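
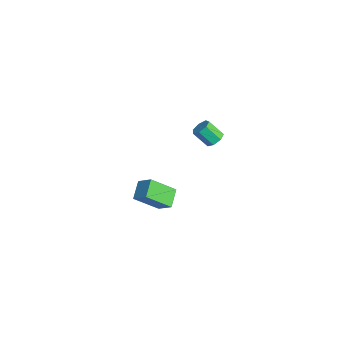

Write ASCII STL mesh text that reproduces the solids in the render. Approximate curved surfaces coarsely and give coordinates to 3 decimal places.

solid 
facet normal -0.727 0.475 0.496
outer loop
vertex -2.778 -0.947 -2.857
vertex -2.06 -0.488 -2.244
vertex -2.67 0.405 -3.995
endloop
endfacet
facet normal -0.685 -0.436 -0.584
outer loop
vertex -1.82 -0.152 -4.576
vertex -2.778 -0.947 -2.857
vertex -2.67 0.405 -3.995
endloop
endfacet
facet normal -0.726 0.476 0.496
outer loop
vertex -2.67 0.405 -3.995
vertex -2.06 -0.488 -2.244
vertex -1.951 0.863 -3.382
endloop
endfacet
facet normal 0.061 0.764 -0.643
outer loop
vertex -1.951 0.863 -3.382
vertex -1.82 -0.152 -4.576
vertex -2.67 0.405 -3.995
endloop
endfacet
facet normal -0.061 -0.763 0.643
outer loop
vertex -2.778 -0.947 -2.857
vertex -1.21 -1.045 -2.825
vertex -2.06 -0.488 -2.244
endloop
endfacet
facet normal -0.685 -0.436 -0.584
outer loop
vertex -1.929 -1.503 -3.438
vertex -2.778 -0.947 -2.857
vertex -1.82 -0.152 -4.576
endloop
endfacet
facet normal -0.061 -0.764 0.642
outer loop
vertex -1.929 -1.503 -3.438
vertex -1.21 -1.045 -2.825
vertex -2.778 -0.947 -2.857
endloop
endfacet
facet normal 0.685 0.436 0.584
outer loop
vertex -2.06 -0.488 -2.244
vertex -1.21 -1.045 -2.825
vertex -1.951 0.863 -3.382
endloop
endfacet
facet normal 0.060 0.764 -0.643
outer loop
vertex -1.102 0.307 -3.963
vertex -1.82 -0.152 -4.576
vertex -1.951 0.863 -3.382
endloop
endfacet
facet normal 0.685 0.436 0.583
outer loop
vertex -1.951 0.863 -3.382
vertex -1.21 -1.045 -2.825
vertex -1.102 0.307 -3.963
endloop
endfacet
facet normal 0.727 -0.476 -0.495
outer loop
vertex -1.102 0.307 -3.963
vertex -1.929 -1.503 -3.438
vertex -1.82 -0.152 -4.576
endloop
endfacet
facet normal 0.726 -0.476 -0.496
outer loop
vertex -1.21 -1.045 -2.825
vertex -1.929 -1.503 -3.438
vertex -1.102 0.307 -3.963
endloop
endfacet
facet normal 0.363 0.562 -0.744
outer loop
vertex 1.474 1.631 2.809
vertex 0.993 1.895 2.774
vertex 1.431 2.02 3.082
endloop
endfacet
facet normal 0.928 -0.140 0.346
outer loop
vertex 1.474 1.631 2.809
vertex 1.431 2.02 3.082
vertex 1.069 1.002 3.642
endloop
endfacet
facet normal 0.927 -0.139 0.347
outer loop
vertex 1.069 1.002 3.642
vertex 1.431 2.02 3.082
vertex 1.025 1.391 3.915
endloop
endfacet
facet normal -0.362 -0.563 0.743
outer loop
vertex 1.069 1.002 3.642
vertex 1.025 1.391 3.915
vertex 0.587 1.265 3.606
endloop
endfacet
facet normal 0.363 0.562 -0.744
outer loop
vertex 1.431 2.02 3.082
vertex 0.993 1.895 2.774
vertex 1.058 2.315 3.123
endloop
endfacet
facet normal 0.508 0.550 0.663
outer loop
vertex 1.431 2.02 3.082
vertex 1.058 2.315 3.123
vertex 1.025 1.391 3.915
endloop
endfacet
facet normal 0.506 0.551 0.664
outer loop
vertex 1.025 1.391 3.915
vertex 1.058 2.315 3.123
vertex 0.652 1.685 3.955
endloop
endfacet
facet normal -0.363 -0.562 0.744
outer loop
vertex 1.025 1.391 3.915
vertex 0.652 1.685 3.955
vertex 0.587 1.265 3.606
endloop
endfacet
facet normal 0.362 0.562 -0.744
outer loop
vertex 1.058 2.315 3.123
vertex 0.993 1.895 2.774
vertex 0.636 2.293 2.901
endloop
endfacet
facet normal -0.296 0.825 0.481
outer loop
vertex 1.058 2.315 3.123
vertex 0.636 2.293 2.901
vertex 0.652 1.685 3.955
endloop
endfacet
facet normal -0.293 0.826 0.481
outer loop
vertex 0.652 1.685 3.955
vertex 0.636 2.293 2.901
vertex 0.23 1.664 3.734
endloop
endfacet
facet normal -0.362 -0.562 0.744
outer loop
vertex 0.652 1.685 3.955
vertex 0.23 1.664 3.734
vertex 0.587 1.265 3.606
endloop
endfacet
facet normal 0.362 0.562 -0.743
outer loop
vertex 0.636 2.293 2.901
vertex 0.993 1.895 2.774
vertex 0.483 1.971 2.583
endloop
endfacet
facet normal -0.875 0.480 -0.064
outer loop
vertex 0.636 2.293 2.901
vertex 0.483 1.971 2.583
vertex 0.23 1.664 3.734
endloop
endfacet
facet normal -0.875 0.480 -0.064
outer loop
vertex 0.23 1.664 3.734
vertex 0.483 1.971 2.583
vertex 0.077 1.342 3.416
endloop
endfacet
facet normal -0.362 -0.562 0.744
outer loop
vertex 0.23 1.664 3.734
vertex 0.077 1.342 3.416
vertex 0.587 1.265 3.606
endloop
endfacet
facet normal 0.362 0.562 -0.744
outer loop
vertex 0.483 1.971 2.583
vertex 0.993 1.895 2.774
vertex 0.714 1.592 2.409
endloop
endfacet
facet normal -0.796 -0.228 -0.560
outer loop
vertex 0.483 1.971 2.583
vertex 0.714 1.592 2.409
vertex 0.077 1.342 3.416
endloop
endfacet
facet normal -0.796 -0.228 -0.560
outer loop
vertex 0.077 1.342 3.416
vertex 0.714 1.592 2.409
vertex 0.308 0.962 3.242
endloop
endfacet
facet normal -0.362 -0.561 0.744
outer loop
vertex 0.077 1.342 3.416
vertex 0.308 0.962 3.242
vertex 0.587 1.265 3.606
endloop
endfacet
facet normal 0.361 0.563 -0.743
outer loop
vertex 0.714 1.592 2.409
vertex 0.993 1.895 2.774
vertex 1.155 1.441 2.509
endloop
endfacet
facet normal -0.118 -0.764 -0.635
outer loop
vertex 0.714 1.592 2.409
vertex 1.155 1.441 2.509
vertex 0.308 0.962 3.242
endloop
endfacet
facet normal -0.117 -0.764 -0.635
outer loop
vertex 0.308 0.962 3.242
vertex 1.155 1.441 2.509
vertex 0.75 0.811 3.342
endloop
endfacet
facet normal -0.360 -0.562 0.744
outer loop
vertex 0.308 0.962 3.242
vertex 0.75 0.811 3.342
vertex 0.587 1.265 3.606
endloop
endfacet
facet normal 0.363 0.563 -0.743
outer loop
vertex 1.155 1.441 2.509
vertex 0.993 1.895 2.774
vertex 1.474 1.631 2.809
endloop
endfacet
facet normal 0.649 -0.724 -0.232
outer loop
vertex 1.155 1.441 2.509
vertex 1.474 1.631 2.809
vertex 0.75 0.811 3.342
endloop
endfacet
facet normal 0.650 -0.724 -0.231
outer loop
vertex 0.75 0.811 3.342
vertex 1.474 1.631 2.809
vertex 1.069 1.002 3.642
endloop
endfacet
facet normal -0.362 -0.562 0.743
outer loop
vertex 0.75 0.811 3.342
vertex 1.069 1.002 3.642
vertex 0.587 1.265 3.606
endloop
endfacet

endsolid


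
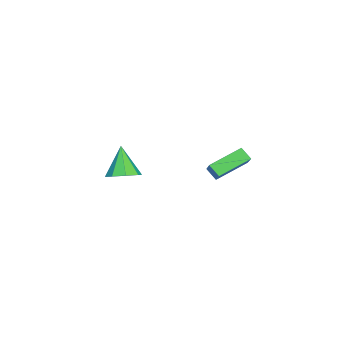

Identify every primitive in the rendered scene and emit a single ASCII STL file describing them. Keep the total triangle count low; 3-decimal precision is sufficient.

solid 
facet normal 0.441 0.203 -0.874
outer loop
vertex 0.693 -3.004 -2.401
vertex -0.084 -3.385 -2.882
vertex 0.161 -2.485 -2.549
endloop
endfacet
facet normal 0.327 0.553 0.766
outer loop
vertex 0.693 -3.004 -2.401
vertex 0.161 -2.485 -2.549
vertex -0.976 -3.795 -1.118
endloop
endfacet
facet normal 0.443 0.203 -0.873
outer loop
vertex 0.161 -2.485 -2.549
vertex -0.084 -3.385 -2.882
vertex -0.514 -2.493 -2.893
endloop
endfacet
facet normal -0.275 0.808 0.521
outer loop
vertex 0.161 -2.485 -2.549
vertex -0.514 -2.493 -2.893
vertex -0.976 -3.795 -1.118
endloop
endfacet
facet normal 0.442 0.202 -0.874
outer loop
vertex -0.514 -2.493 -2.893
vertex -0.084 -3.385 -2.882
vertex -0.937 -3.024 -3.23
endloop
endfacet
facet normal -0.822 0.540 0.182
outer loop
vertex -0.514 -2.493 -2.893
vertex -0.937 -3.024 -3.23
vertex -0.976 -3.795 -1.118
endloop
endfacet
facet normal 0.443 0.204 -0.873
outer loop
vertex -0.937 -3.024 -3.23
vertex -0.084 -3.385 -2.882
vertex -0.86 -3.765 -3.364
endloop
endfacet
facet normal -0.994 -0.094 -0.053
outer loop
vertex -0.937 -3.024 -3.23
vertex -0.86 -3.765 -3.364
vertex -0.976 -3.795 -1.118
endloop
endfacet
facet normal 0.442 0.204 -0.873
outer loop
vertex -0.86 -3.765 -3.364
vertex -0.084 -3.385 -2.882
vertex -0.328 -4.284 -3.216
endloop
endfacet
facet normal -0.691 -0.721 -0.045
outer loop
vertex -0.86 -3.765 -3.364
vertex -0.328 -4.284 -3.216
vertex -0.976 -3.795 -1.118
endloop
endfacet
facet normal 0.443 0.204 -0.873
outer loop
vertex -0.328 -4.284 -3.216
vertex -0.084 -3.385 -2.882
vertex 0.347 -4.276 -2.872
endloop
endfacet
facet normal -0.090 -0.976 0.200
outer loop
vertex -0.328 -4.284 -3.216
vertex 0.347 -4.276 -2.872
vertex -0.976 -3.795 -1.118
endloop
endfacet
facet normal 0.441 0.203 -0.874
outer loop
vertex 0.347 -4.276 -2.872
vertex -0.084 -3.385 -2.882
vertex 0.77 -3.745 -2.535
endloop
endfacet
facet normal 0.458 -0.707 0.539
outer loop
vertex 0.347 -4.276 -2.872
vertex 0.77 -3.745 -2.535
vertex -0.976 -3.795 -1.118
endloop
endfacet
facet normal 0.441 0.204 -0.874
outer loop
vertex 0.77 -3.745 -2.535
vertex -0.084 -3.385 -2.882
vertex 0.693 -3.004 -2.401
endloop
endfacet
facet normal 0.630 -0.074 0.773
outer loop
vertex 0.77 -3.745 -2.535
vertex 0.693 -3.004 -2.401
vertex -0.976 -3.795 -1.118
endloop
endfacet
facet normal -0.759 -0.282 -0.586
outer loop
vertex 2.753 1.942 -0.09
vertex 1.603 3.287 0.752
vertex 2.989 2.505 -0.667
endloop
endfacet
facet normal 0.586 -0.686 -0.430
outer loop
vertex 4.357 3.013 0.388
vertex 2.753 1.942 -0.09
vertex 2.989 2.505 -0.667
endloop
endfacet
facet normal -0.759 -0.282 -0.586
outer loop
vertex 2.989 2.505 -0.667
vertex 1.603 3.287 0.752
vertex 1.839 3.85 0.175
endloop
endfacet
facet normal 0.281 0.670 -0.687
outer loop
vertex 1.839 3.85 0.175
vertex 4.357 3.013 0.388
vertex 2.989 2.505 -0.667
endloop
endfacet
facet normal -0.281 -0.670 0.687
outer loop
vertex 2.753 1.942 -0.09
vertex 2.971 3.795 1.807
vertex 1.603 3.287 0.752
endloop
endfacet
facet normal 0.586 -0.686 -0.430
outer loop
vertex 4.121 2.45 0.965
vertex 2.753 1.942 -0.09
vertex 4.357 3.013 0.388
endloop
endfacet
facet normal -0.281 -0.670 0.687
outer loop
vertex 4.121 2.45 0.965
vertex 2.971 3.795 1.807
vertex 2.753 1.942 -0.09
endloop
endfacet
facet normal -0.586 0.686 0.430
outer loop
vertex 1.603 3.287 0.752
vertex 2.971 3.795 1.807
vertex 1.839 3.85 0.175
endloop
endfacet
facet normal 0.281 0.670 -0.687
outer loop
vertex 3.207 4.358 1.23
vertex 4.357 3.013 0.388
vertex 1.839 3.85 0.175
endloop
endfacet
facet normal -0.586 0.686 0.430
outer loop
vertex 1.839 3.85 0.175
vertex 2.971 3.795 1.807
vertex 3.207 4.358 1.23
endloop
endfacet
facet normal 0.759 0.282 0.586
outer loop
vertex 3.207 4.358 1.23
vertex 4.121 2.45 0.965
vertex 4.357 3.013 0.388
endloop
endfacet
facet normal 0.759 0.282 0.586
outer loop
vertex 2.971 3.795 1.807
vertex 4.121 2.45 0.965
vertex 3.207 4.358 1.23
endloop
endfacet

endsolid


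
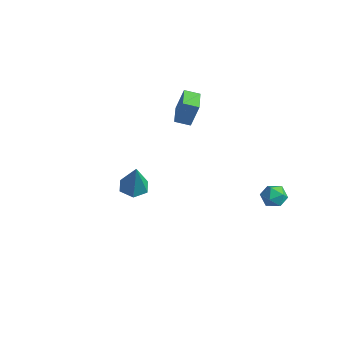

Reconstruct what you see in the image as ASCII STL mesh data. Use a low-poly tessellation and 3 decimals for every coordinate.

solid 
facet normal -0.610 -0.734 0.298
outer loop
vertex -2.771 2.524 0.99
vertex -4.079 3.609 0.988
vertex -3.078 2.151 -0.556
endloop
endfacet
facet normal 0.770 -0.638 0.001
outer loop
vertex -2.481 2.871 -0.848
vertex -2.771 2.524 0.99
vertex -3.078 2.151 -0.556
endloop
endfacet
facet normal -0.609 -0.735 0.299
outer loop
vertex -3.078 2.151 -0.556
vertex -4.079 3.609 0.988
vertex -4.387 3.236 -0.558
endloop
endfacet
facet normal -0.189 -0.230 -0.955
outer loop
vertex -4.387 3.236 -0.558
vertex -2.481 2.871 -0.848
vertex -3.078 2.151 -0.556
endloop
endfacet
facet normal 0.189 0.230 0.955
outer loop
vertex -2.771 2.524 0.99
vertex -3.482 4.329 0.696
vertex -4.079 3.609 0.988
endloop
endfacet
facet normal 0.769 -0.639 0.001
outer loop
vertex -2.173 3.244 0.698
vertex -2.771 2.524 0.99
vertex -2.481 2.871 -0.848
endloop
endfacet
facet normal 0.189 0.230 0.955
outer loop
vertex -2.173 3.244 0.698
vertex -3.482 4.329 0.696
vertex -2.771 2.524 0.99
endloop
endfacet
facet normal -0.770 0.638 -0.001
outer loop
vertex -4.079 3.609 0.988
vertex -3.482 4.329 0.696
vertex -4.387 3.236 -0.558
endloop
endfacet
facet normal -0.189 -0.230 -0.955
outer loop
vertex -3.789 3.956 -0.85
vertex -2.481 2.871 -0.848
vertex -4.387 3.236 -0.558
endloop
endfacet
facet normal -0.770 0.639 -0.001
outer loop
vertex -4.387 3.236 -0.558
vertex -3.482 4.329 0.696
vertex -3.789 3.956 -0.85
endloop
endfacet
facet normal 0.610 0.734 -0.299
outer loop
vertex -3.789 3.956 -0.85
vertex -2.173 3.244 0.698
vertex -2.481 2.871 -0.848
endloop
endfacet
facet normal 0.609 0.735 -0.298
outer loop
vertex -3.482 4.329 0.696
vertex -2.173 3.244 0.698
vertex -3.789 3.956 -0.85
endloop
endfacet
facet normal 0.295 0.266 0.918
outer loop
vertex 3.703 4.496 -3.128
vertex 3.689 3.689 -2.89
vertex 4.392 4.021 -3.212
endloop
endfacet
facet normal 0.548 0.719 0.427
outer loop
vertex 3.703 4.496 -3.128
vertex 4.392 4.021 -3.212
vertex 4.17 4.554 -3.825
endloop
endfacet
facet normal -0.009 0.997 0.077
outer loop
vertex 3.703 4.496 -3.128
vertex 4.17 4.554 -3.825
vertex 3.331 4.551 -3.88
endloop
endfacet
facet normal -0.604 0.715 0.351
outer loop
vertex 3.703 4.496 -3.128
vertex 3.331 4.551 -3.88
vertex 3.034 4.017 -3.303
endloop
endfacet
facet normal -0.416 0.264 0.870
outer loop
vertex 3.703 4.496 -3.128
vertex 3.034 4.017 -3.303
vertex 3.689 3.689 -2.89
endloop
endfacet
facet normal 0.938 0.345 -0.039
outer loop
vertex 4.17 4.554 -3.825
vertex 4.392 4.021 -3.212
vertex 4.446 3.783 -4.017
endloop
endfacet
facet normal 0.529 -0.389 0.754
outer loop
vertex 4.392 4.021 -3.212
vertex 3.689 3.689 -2.89
vertex 4.149 3.249 -3.44
endloop
endfacet
facet normal -0.623 -0.392 0.677
outer loop
vertex 3.689 3.689 -2.89
vertex 3.034 4.017 -3.303
vertex 3.31 3.246 -3.495
endloop
endfacet
facet normal -0.926 0.340 -0.163
outer loop
vertex 3.034 4.017 -3.303
vertex 3.331 4.551 -3.88
vertex 3.088 3.779 -4.108
endloop
endfacet
facet normal 0.037 0.795 -0.605
outer loop
vertex 3.331 4.551 -3.88
vertex 4.17 4.554 -3.825
vertex 3.791 4.111 -4.43
endloop
endfacet
facet normal 0.604 -0.715 -0.351
outer loop
vertex 3.777 3.304 -4.192
vertex 4.446 3.783 -4.017
vertex 4.149 3.249 -3.44
endloop
endfacet
facet normal 0.009 -0.997 -0.077
outer loop
vertex 3.777 3.304 -4.192
vertex 4.149 3.249 -3.44
vertex 3.31 3.246 -3.495
endloop
endfacet
facet normal -0.548 -0.719 -0.427
outer loop
vertex 3.777 3.304 -4.192
vertex 3.31 3.246 -3.495
vertex 3.088 3.779 -4.108
endloop
endfacet
facet normal -0.295 -0.266 -0.918
outer loop
vertex 3.777 3.304 -4.192
vertex 3.088 3.779 -4.108
vertex 3.791 4.111 -4.43
endloop
endfacet
facet normal 0.416 -0.264 -0.870
outer loop
vertex 3.777 3.304 -4.192
vertex 3.791 4.111 -4.43
vertex 4.446 3.783 -4.017
endloop
endfacet
facet normal 0.926 -0.340 0.163
outer loop
vertex 4.149 3.249 -3.44
vertex 4.446 3.783 -4.017
vertex 4.392 4.021 -3.212
endloop
endfacet
facet normal -0.037 -0.795 0.605
outer loop
vertex 3.31 3.246 -3.495
vertex 4.149 3.249 -3.44
vertex 3.689 3.689 -2.89
endloop
endfacet
facet normal -0.938 -0.345 0.039
outer loop
vertex 3.088 3.779 -4.108
vertex 3.31 3.246 -3.495
vertex 3.034 4.017 -3.303
endloop
endfacet
facet normal -0.529 0.389 -0.754
outer loop
vertex 3.791 4.111 -4.43
vertex 3.088 3.779 -4.108
vertex 3.331 4.551 -3.88
endloop
endfacet
facet normal 0.623 0.392 -0.677
outer loop
vertex 4.446 3.783 -4.017
vertex 3.791 4.111 -4.43
vertex 4.17 4.554 -3.825
endloop
endfacet
facet normal -0.316 0.139 -0.938
outer loop
vertex 1.939 -4.327 -1.078
vertex 1.305 -3.838 -0.792
vertex 2.054 -3.489 -0.993
endloop
endfacet
facet normal 0.991 -0.137 0.005
outer loop
vertex 1.939 -4.327 -1.078
vertex 2.054 -3.489 -0.993
vertex 1.955 -4.122 1.132
endloop
endfacet
facet normal -0.316 0.139 -0.938
outer loop
vertex 2.054 -3.489 -0.993
vertex 1.305 -3.838 -0.792
vertex 1.42 -3.0 -0.707
endloop
endfacet
facet normal 0.659 0.712 0.243
outer loop
vertex 2.054 -3.489 -0.993
vertex 1.42 -3.0 -0.707
vertex 1.955 -4.122 1.132
endloop
endfacet
facet normal -0.317 0.139 -0.938
outer loop
vertex 1.42 -3.0 -0.707
vertex 1.305 -3.838 -0.792
vertex 0.672 -3.349 -0.506
endloop
endfacet
facet normal -0.225 0.801 0.554
outer loop
vertex 1.42 -3.0 -0.707
vertex 0.672 -3.349 -0.506
vertex 1.955 -4.122 1.132
endloop
endfacet
facet normal -0.317 0.139 -0.938
outer loop
vertex 0.672 -3.349 -0.506
vertex 1.305 -3.838 -0.792
vertex 0.557 -4.187 -0.591
endloop
endfacet
facet normal -0.777 0.043 0.629
outer loop
vertex 0.672 -3.349 -0.506
vertex 0.557 -4.187 -0.591
vertex 1.955 -4.122 1.132
endloop
endfacet
facet normal -0.317 0.138 -0.938
outer loop
vertex 0.557 -4.187 -0.591
vertex 1.305 -3.838 -0.792
vertex 1.191 -4.676 -0.877
endloop
endfacet
facet normal -0.445 -0.806 0.391
outer loop
vertex 0.557 -4.187 -0.591
vertex 1.191 -4.676 -0.877
vertex 1.955 -4.122 1.132
endloop
endfacet
facet normal -0.317 0.138 -0.938
outer loop
vertex 1.191 -4.676 -0.877
vertex 1.305 -3.838 -0.792
vertex 1.939 -4.327 -1.078
endloop
endfacet
facet normal 0.439 -0.895 0.080
outer loop
vertex 1.191 -4.676 -0.877
vertex 1.939 -4.327 -1.078
vertex 1.955 -4.122 1.132
endloop
endfacet

endsolid


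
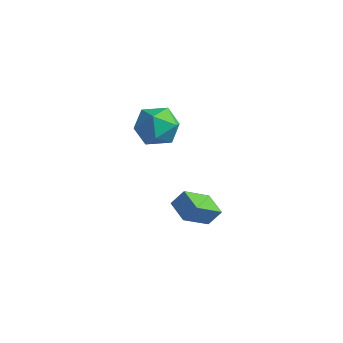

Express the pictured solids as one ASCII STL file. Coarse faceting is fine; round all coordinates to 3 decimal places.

solid 
facet normal -0.365 -0.497 -0.787
outer loop
vertex -0.705 -1.574 -2.486
vertex -1.949 -1.228 -2.127
vertex -0.575 -0.034 -3.519
endloop
endfacet
facet normal 0.928 -0.258 -0.268
outer loop
vertex -0.191 0.488 -2.693
vertex -0.705 -1.574 -2.486
vertex -0.575 -0.034 -3.519
endloop
endfacet
facet normal -0.365 -0.497 -0.787
outer loop
vertex -0.575 -0.034 -3.519
vertex -1.949 -1.228 -2.127
vertex -1.818 0.312 -3.161
endloop
endfacet
facet normal 0.070 0.828 -0.556
outer loop
vertex -1.818 0.312 -3.161
vertex -0.191 0.488 -2.693
vertex -0.575 -0.034 -3.519
endloop
endfacet
facet normal -0.070 -0.828 0.556
outer loop
vertex -0.705 -1.574 -2.486
vertex -1.565 -0.706 -1.301
vertex -1.949 -1.228 -2.127
endloop
endfacet
facet normal 0.928 -0.258 -0.267
outer loop
vertex -0.322 -1.052 -1.659
vertex -0.705 -1.574 -2.486
vertex -0.191 0.488 -2.693
endloop
endfacet
facet normal -0.071 -0.828 0.556
outer loop
vertex -0.322 -1.052 -1.659
vertex -1.565 -0.706 -1.301
vertex -0.705 -1.574 -2.486
endloop
endfacet
facet normal -0.928 0.259 0.268
outer loop
vertex -1.949 -1.228 -2.127
vertex -1.565 -0.706 -1.301
vertex -1.818 0.312 -3.161
endloop
endfacet
facet normal 0.070 0.829 -0.555
outer loop
vertex -1.435 0.834 -2.334
vertex -0.191 0.488 -2.693
vertex -1.818 0.312 -3.161
endloop
endfacet
facet normal -0.929 0.258 0.267
outer loop
vertex -1.818 0.312 -3.161
vertex -1.565 -0.706 -1.301
vertex -1.435 0.834 -2.334
endloop
endfacet
facet normal 0.365 0.497 0.787
outer loop
vertex -1.435 0.834 -2.334
vertex -0.322 -1.052 -1.659
vertex -0.191 0.488 -2.693
endloop
endfacet
facet normal 0.365 0.497 0.787
outer loop
vertex -1.565 -0.706 -1.301
vertex -0.322 -1.052 -1.659
vertex -1.435 0.834 -2.334
endloop
endfacet
facet normal -0.777 0.370 -0.509
outer loop
vertex -2.679 -1.212 2.361
vertex -3.446 -2.0 2.958
vertex -3.219 -0.866 3.436
endloop
endfacet
facet normal -0.273 0.867 -0.416
outer loop
vertex -2.679 -1.212 2.361
vertex -3.219 -0.866 3.436
vertex -2.017 -0.591 3.222
endloop
endfacet
facet normal 0.333 0.625 -0.706
outer loop
vertex -2.679 -1.212 2.361
vertex -2.017 -0.591 3.222
vertex -1.502 -1.554 2.613
endloop
endfacet
facet normal 0.203 -0.022 -0.979
outer loop
vertex -2.679 -1.212 2.361
vertex -1.502 -1.554 2.613
vertex -2.385 -2.425 2.449
endloop
endfacet
facet normal -0.483 -0.179 -0.857
outer loop
vertex -2.679 -1.212 2.361
vertex -2.385 -2.425 2.449
vertex -3.446 -2.0 2.958
endloop
endfacet
facet normal -0.165 0.944 0.285
outer loop
vertex -2.017 -0.591 3.222
vertex -3.219 -0.866 3.436
vertex -2.375 -0.995 4.351
endloop
endfacet
facet normal -0.981 0.140 0.135
outer loop
vertex -3.219 -0.866 3.436
vertex -3.446 -2.0 2.958
vertex -3.258 -1.866 4.187
endloop
endfacet
facet normal -0.506 -0.749 -0.428
outer loop
vertex -3.446 -2.0 2.958
vertex -2.385 -2.425 2.449
vertex -2.743 -2.829 3.578
endloop
endfacet
facet normal 0.603 -0.494 -0.626
outer loop
vertex -2.385 -2.425 2.449
vertex -1.502 -1.554 2.613
vertex -1.541 -2.554 3.364
endloop
endfacet
facet normal 0.813 0.552 -0.185
outer loop
vertex -1.502 -1.554 2.613
vertex -2.017 -0.591 3.222
vertex -1.314 -1.42 3.842
endloop
endfacet
facet normal -0.203 0.022 0.979
outer loop
vertex -2.081 -2.208 4.439
vertex -2.375 -0.995 4.351
vertex -3.258 -1.866 4.187
endloop
endfacet
facet normal -0.333 -0.625 0.706
outer loop
vertex -2.081 -2.208 4.439
vertex -3.258 -1.866 4.187
vertex -2.743 -2.829 3.578
endloop
endfacet
facet normal 0.273 -0.867 0.416
outer loop
vertex -2.081 -2.208 4.439
vertex -2.743 -2.829 3.578
vertex -1.541 -2.554 3.364
endloop
endfacet
facet normal 0.777 -0.370 0.509
outer loop
vertex -2.081 -2.208 4.439
vertex -1.541 -2.554 3.364
vertex -1.314 -1.42 3.842
endloop
endfacet
facet normal 0.483 0.179 0.857
outer loop
vertex -2.081 -2.208 4.439
vertex -1.314 -1.42 3.842
vertex -2.375 -0.995 4.351
endloop
endfacet
facet normal -0.603 0.494 0.626
outer loop
vertex -3.258 -1.866 4.187
vertex -2.375 -0.995 4.351
vertex -3.219 -0.866 3.436
endloop
endfacet
facet normal -0.813 -0.552 0.185
outer loop
vertex -2.743 -2.829 3.578
vertex -3.258 -1.866 4.187
vertex -3.446 -2.0 2.958
endloop
endfacet
facet normal 0.165 -0.944 -0.285
outer loop
vertex -1.541 -2.554 3.364
vertex -2.743 -2.829 3.578
vertex -2.385 -2.425 2.449
endloop
endfacet
facet normal 0.981 -0.140 -0.135
outer loop
vertex -1.314 -1.42 3.842
vertex -1.541 -2.554 3.364
vertex -1.502 -1.554 2.613
endloop
endfacet
facet normal 0.506 0.749 0.428
outer loop
vertex -2.375 -0.995 4.351
vertex -1.314 -1.42 3.842
vertex -2.017 -0.591 3.222
endloop
endfacet

endsolid


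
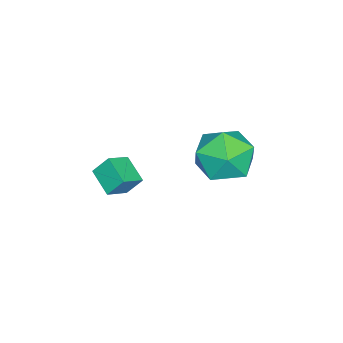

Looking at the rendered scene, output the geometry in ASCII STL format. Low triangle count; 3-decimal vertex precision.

solid 
facet normal -0.577 -0.718 0.388
outer loop
vertex 2.749 -1.724 3.256
vertex 2.576 -1.211 3.949
vertex 1.988 -1.36 2.797
endloop
endfacet
facet normal 0.197 -0.583 -0.788
outer loop
vertex 2.624 -0.569 2.371
vertex 2.749 -1.724 3.256
vertex 1.988 -1.36 2.797
endloop
endfacet
facet normal -0.578 -0.718 0.388
outer loop
vertex 1.988 -1.36 2.797
vertex 2.576 -1.211 3.949
vertex 1.816 -0.847 3.491
endloop
endfacet
facet normal -0.792 0.380 -0.477
outer loop
vertex 1.816 -0.847 3.491
vertex 2.624 -0.569 2.371
vertex 1.988 -1.36 2.797
endloop
endfacet
facet normal 0.792 -0.379 0.478
outer loop
vertex 2.749 -1.724 3.256
vertex 3.212 -0.42 3.523
vertex 2.576 -1.211 3.949
endloop
endfacet
facet normal 0.196 -0.583 -0.789
outer loop
vertex 3.384 -0.933 2.829
vertex 2.749 -1.724 3.256
vertex 2.624 -0.569 2.371
endloop
endfacet
facet normal 0.793 -0.379 0.477
outer loop
vertex 3.384 -0.933 2.829
vertex 3.212 -0.42 3.523
vertex 2.749 -1.724 3.256
endloop
endfacet
facet normal -0.196 0.583 0.789
outer loop
vertex 2.576 -1.211 3.949
vertex 3.212 -0.42 3.523
vertex 1.816 -0.847 3.491
endloop
endfacet
facet normal -0.793 0.378 -0.478
outer loop
vertex 2.451 -0.056 3.064
vertex 2.624 -0.569 2.371
vertex 1.816 -0.847 3.491
endloop
endfacet
facet normal -0.196 0.583 0.788
outer loop
vertex 1.816 -0.847 3.491
vertex 3.212 -0.42 3.523
vertex 2.451 -0.056 3.064
endloop
endfacet
facet normal 0.578 0.718 -0.388
outer loop
vertex 2.451 -0.056 3.064
vertex 3.384 -0.933 2.829
vertex 2.624 -0.569 2.371
endloop
endfacet
facet normal 0.578 0.718 -0.388
outer loop
vertex 3.212 -0.42 3.523
vertex 3.384 -0.933 2.829
vertex 2.451 -0.056 3.064
endloop
endfacet
facet normal -0.480 0.359 0.801
outer loop
vertex -1.392 2.483 2.375
vertex -2.264 1.609 2.244
vertex -1.263 1.388 2.943
endloop
endfacet
facet normal 0.224 0.469 0.854
outer loop
vertex -1.392 2.483 2.375
vertex -1.263 1.388 2.943
vertex -0.286 1.921 2.394
endloop
endfacet
facet normal 0.430 0.855 0.289
outer loop
vertex -1.392 2.483 2.375
vertex -0.286 1.921 2.394
vertex -0.684 2.472 1.356
endloop
endfacet
facet normal -0.146 0.983 -0.112
outer loop
vertex -1.392 2.483 2.375
vertex -0.684 2.472 1.356
vertex -1.906 2.28 1.264
endloop
endfacet
facet normal -0.708 0.676 0.204
outer loop
vertex -1.392 2.483 2.375
vertex -1.906 2.28 1.264
vertex -2.264 1.609 2.244
endloop
endfacet
facet normal 0.550 -0.164 0.819
outer loop
vertex -0.286 1.921 2.394
vertex -1.263 1.388 2.943
vertex -0.474 0.7 2.276
endloop
endfacet
facet normal -0.588 -0.343 0.733
outer loop
vertex -1.263 1.388 2.943
vertex -2.264 1.609 2.244
vertex -1.696 0.508 2.184
endloop
endfacet
facet normal -0.957 0.170 -0.233
outer loop
vertex -2.264 1.609 2.244
vertex -1.906 2.28 1.264
vertex -2.094 1.059 1.146
endloop
endfacet
facet normal -0.049 0.666 -0.744
outer loop
vertex -1.906 2.28 1.264
vertex -0.684 2.472 1.356
vertex -1.117 1.592 0.597
endloop
endfacet
facet normal 0.883 0.460 -0.094
outer loop
vertex -0.684 2.472 1.356
vertex -0.286 1.921 2.394
vertex -0.116 1.371 1.296
endloop
endfacet
facet normal 0.146 -0.983 0.112
outer loop
vertex -0.988 0.497 1.165
vertex -0.474 0.7 2.276
vertex -1.696 0.508 2.184
endloop
endfacet
facet normal -0.430 -0.855 -0.289
outer loop
vertex -0.988 0.497 1.165
vertex -1.696 0.508 2.184
vertex -2.094 1.059 1.146
endloop
endfacet
facet normal -0.224 -0.469 -0.854
outer loop
vertex -0.988 0.497 1.165
vertex -2.094 1.059 1.146
vertex -1.117 1.592 0.597
endloop
endfacet
facet normal 0.480 -0.359 -0.801
outer loop
vertex -0.988 0.497 1.165
vertex -1.117 1.592 0.597
vertex -0.116 1.371 1.296
endloop
endfacet
facet normal 0.708 -0.676 -0.204
outer loop
vertex -0.988 0.497 1.165
vertex -0.116 1.371 1.296
vertex -0.474 0.7 2.276
endloop
endfacet
facet normal 0.049 -0.666 0.744
outer loop
vertex -1.696 0.508 2.184
vertex -0.474 0.7 2.276
vertex -1.263 1.388 2.943
endloop
endfacet
facet normal -0.883 -0.460 0.094
outer loop
vertex -2.094 1.059 1.146
vertex -1.696 0.508 2.184
vertex -2.264 1.609 2.244
endloop
endfacet
facet normal -0.550 0.164 -0.819
outer loop
vertex -1.117 1.592 0.597
vertex -2.094 1.059 1.146
vertex -1.906 2.28 1.264
endloop
endfacet
facet normal 0.588 0.343 -0.733
outer loop
vertex -0.116 1.371 1.296
vertex -1.117 1.592 0.597
vertex -0.684 2.472 1.356
endloop
endfacet
facet normal 0.957 -0.170 0.233
outer loop
vertex -0.474 0.7 2.276
vertex -0.116 1.371 1.296
vertex -0.286 1.921 2.394
endloop
endfacet

endsolid


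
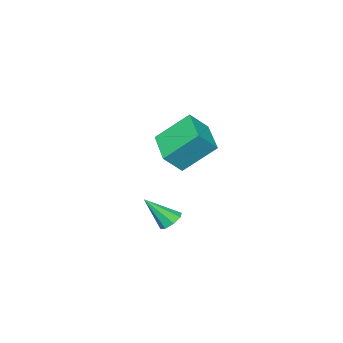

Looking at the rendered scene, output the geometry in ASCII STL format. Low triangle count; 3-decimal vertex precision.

solid 
facet normal -0.560 -0.795 0.233
outer loop
vertex -1.985 -1.743 3.417
vertex -2.956 -0.671 4.74
vertex -2.782 -1.427 2.577
endloop
endfacet
facet normal 0.495 -0.547 -0.675
outer loop
vertex -1.684 0.131 2.12
vertex -1.985 -1.743 3.417
vertex -2.782 -1.427 2.577
endloop
endfacet
facet normal -0.560 -0.795 0.233
outer loop
vertex -2.782 -1.427 2.577
vertex -2.956 -0.671 4.74
vertex -3.753 -0.356 3.899
endloop
endfacet
facet normal -0.664 0.262 -0.700
outer loop
vertex -3.753 -0.356 3.899
vertex -1.684 0.131 2.12
vertex -2.782 -1.427 2.577
endloop
endfacet
facet normal 0.664 -0.263 0.700
outer loop
vertex -1.985 -1.743 3.417
vertex -1.858 0.887 4.283
vertex -2.956 -0.671 4.74
endloop
endfacet
facet normal 0.496 -0.547 -0.675
outer loop
vertex -0.887 -0.184 2.961
vertex -1.985 -1.743 3.417
vertex -1.684 0.131 2.12
endloop
endfacet
facet normal 0.664 -0.263 0.700
outer loop
vertex -0.887 -0.184 2.961
vertex -1.858 0.887 4.283
vertex -1.985 -1.743 3.417
endloop
endfacet
facet normal -0.496 0.547 0.675
outer loop
vertex -2.956 -0.671 4.74
vertex -1.858 0.887 4.283
vertex -3.753 -0.356 3.899
endloop
endfacet
facet normal -0.664 0.263 -0.700
outer loop
vertex -2.655 1.203 3.443
vertex -1.684 0.131 2.12
vertex -3.753 -0.356 3.899
endloop
endfacet
facet normal -0.495 0.546 0.675
outer loop
vertex -3.753 -0.356 3.899
vertex -1.858 0.887 4.283
vertex -2.655 1.203 3.443
endloop
endfacet
facet normal 0.560 0.795 -0.233
outer loop
vertex -2.655 1.203 3.443
vertex -0.887 -0.184 2.961
vertex -1.684 0.131 2.12
endloop
endfacet
facet normal 0.560 0.795 -0.233
outer loop
vertex -1.858 0.887 4.283
vertex -0.887 -0.184 2.961
vertex -2.655 1.203 3.443
endloop
endfacet
facet normal -0.444 0.504 -0.741
outer loop
vertex 2.669 3.157 1.282
vertex 2.277 3.337 1.639
vertex 2.776 3.528 1.47
endloop
endfacet
facet normal 0.957 -0.151 -0.247
outer loop
vertex 2.669 3.157 1.282
vertex 2.776 3.528 1.47
vertex 2.963 2.563 2.781
endloop
endfacet
facet normal -0.444 0.502 -0.743
outer loop
vertex 2.776 3.528 1.47
vertex 2.277 3.337 1.639
vertex 2.59 3.787 1.756
endloop
endfacet
facet normal 0.884 0.427 0.188
outer loop
vertex 2.776 3.528 1.47
vertex 2.59 3.787 1.756
vertex 2.963 2.563 2.781
endloop
endfacet
facet normal -0.446 0.503 -0.740
outer loop
vertex 2.59 3.787 1.756
vertex 2.277 3.337 1.639
vertex 2.221 3.782 1.975
endloop
endfacet
facet normal 0.377 0.659 0.650
outer loop
vertex 2.59 3.787 1.756
vertex 2.221 3.782 1.975
vertex 2.963 2.563 2.781
endloop
endfacet
facet normal -0.445 0.503 -0.741
outer loop
vertex 2.221 3.782 1.975
vertex 2.277 3.337 1.639
vertex 1.885 3.517 1.997
endloop
endfacet
facet normal -0.268 0.412 0.871
outer loop
vertex 2.221 3.782 1.975
vertex 1.885 3.517 1.997
vertex 2.963 2.563 2.781
endloop
endfacet
facet normal -0.446 0.503 -0.741
outer loop
vertex 1.885 3.517 1.997
vertex 2.277 3.337 1.639
vertex 1.779 3.146 1.809
endloop
endfacet
facet normal -0.674 -0.171 0.718
outer loop
vertex 1.885 3.517 1.997
vertex 1.779 3.146 1.809
vertex 2.963 2.563 2.781
endloop
endfacet
facet normal -0.446 0.504 -0.740
outer loop
vertex 1.779 3.146 1.809
vertex 2.277 3.337 1.639
vertex 1.964 2.888 1.522
endloop
endfacet
facet normal -0.601 -0.747 0.284
outer loop
vertex 1.779 3.146 1.809
vertex 1.964 2.888 1.522
vertex 2.963 2.563 2.781
endloop
endfacet
facet normal -0.444 0.503 -0.742
outer loop
vertex 1.964 2.888 1.522
vertex 2.277 3.337 1.639
vertex 2.333 2.892 1.304
endloop
endfacet
facet normal -0.094 -0.980 -0.178
outer loop
vertex 1.964 2.888 1.522
vertex 2.333 2.892 1.304
vertex 2.963 2.563 2.781
endloop
endfacet
facet normal -0.445 0.502 -0.742
outer loop
vertex 2.333 2.892 1.304
vertex 2.277 3.337 1.639
vertex 2.669 3.157 1.282
endloop
endfacet
facet normal 0.552 -0.733 -0.399
outer loop
vertex 2.333 2.892 1.304
vertex 2.669 3.157 1.282
vertex 2.963 2.563 2.781
endloop
endfacet

endsolid


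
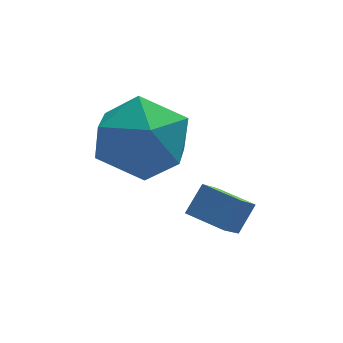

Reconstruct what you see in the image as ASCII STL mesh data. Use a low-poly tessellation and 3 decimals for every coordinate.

solid 
facet normal 0.006 0.984 -0.179
outer loop
vertex -2.328 2.064 0.289
vertex -2.897 2.259 1.338
vertex -1.688 2.244 1.299
endloop
endfacet
facet normal 0.570 0.666 -0.480
outer loop
vertex -2.328 2.064 0.289
vertex -1.688 2.244 1.299
vertex -1.35 1.389 0.514
endloop
endfacet
facet normal 0.329 0.167 -0.930
outer loop
vertex -2.328 2.064 0.289
vertex -1.35 1.389 0.514
vertex -2.35 0.875 0.068
endloop
endfacet
facet normal -0.385 0.176 -0.906
outer loop
vertex -2.328 2.064 0.289
vertex -2.35 0.875 0.068
vertex -3.306 1.413 0.578
endloop
endfacet
facet normal -0.584 0.680 -0.443
outer loop
vertex -2.328 2.064 0.289
vertex -3.306 1.413 0.578
vertex -2.897 2.259 1.338
endloop
endfacet
facet normal 0.940 0.339 0.035
outer loop
vertex -1.35 1.389 0.514
vertex -1.688 2.244 1.299
vertex -1.314 1.167 1.702
endloop
endfacet
facet normal 0.027 0.853 0.521
outer loop
vertex -1.688 2.244 1.299
vertex -2.897 2.259 1.338
vertex -2.27 1.705 2.212
endloop
endfacet
facet normal -0.927 0.362 0.096
outer loop
vertex -2.897 2.259 1.338
vertex -3.306 1.413 0.578
vertex -3.27 1.191 1.766
endloop
endfacet
facet normal -0.605 -0.455 -0.654
outer loop
vertex -3.306 1.413 0.578
vertex -2.35 0.875 0.068
vertex -2.932 0.336 0.981
endloop
endfacet
facet normal 0.549 -0.469 -0.691
outer loop
vertex -2.35 0.875 0.068
vertex -1.35 1.389 0.514
vertex -1.723 0.321 0.942
endloop
endfacet
facet normal 0.385 -0.176 0.906
outer loop
vertex -2.292 0.516 1.991
vertex -1.314 1.167 1.702
vertex -2.27 1.705 2.212
endloop
endfacet
facet normal -0.329 -0.167 0.930
outer loop
vertex -2.292 0.516 1.991
vertex -2.27 1.705 2.212
vertex -3.27 1.191 1.766
endloop
endfacet
facet normal -0.570 -0.666 0.480
outer loop
vertex -2.292 0.516 1.991
vertex -3.27 1.191 1.766
vertex -2.932 0.336 0.981
endloop
endfacet
facet normal -0.006 -0.984 0.179
outer loop
vertex -2.292 0.516 1.991
vertex -2.932 0.336 0.981
vertex -1.723 0.321 0.942
endloop
endfacet
facet normal 0.584 -0.680 0.443
outer loop
vertex -2.292 0.516 1.991
vertex -1.723 0.321 0.942
vertex -1.314 1.167 1.702
endloop
endfacet
facet normal 0.605 0.455 0.654
outer loop
vertex -2.27 1.705 2.212
vertex -1.314 1.167 1.702
vertex -1.688 2.244 1.299
endloop
endfacet
facet normal -0.549 0.469 0.691
outer loop
vertex -3.27 1.191 1.766
vertex -2.27 1.705 2.212
vertex -2.897 2.259 1.338
endloop
endfacet
facet normal -0.940 -0.339 -0.035
outer loop
vertex -2.932 0.336 0.981
vertex -3.27 1.191 1.766
vertex -3.306 1.413 0.578
endloop
endfacet
facet normal -0.027 -0.853 -0.521
outer loop
vertex -1.723 0.321 0.942
vertex -2.932 0.336 0.981
vertex -2.35 0.875 0.068
endloop
endfacet
facet normal 0.927 -0.362 -0.096
outer loop
vertex -1.314 1.167 1.702
vertex -1.723 0.321 0.942
vertex -1.35 1.389 0.514
endloop
endfacet
facet normal -0.681 0.724 0.115
outer loop
vertex -1.651 0.105 -0.542
vertex -1.184 0.45 0.052
vertex -1.163 0.678 -1.259
endloop
endfacet
facet normal -0.562 -0.416 -0.715
outer loop
vertex -0.496 -0.03 -1.372
vertex -1.651 0.105 -0.542
vertex -1.163 0.678 -1.259
endloop
endfacet
facet normal -0.682 0.722 0.115
outer loop
vertex -1.163 0.678 -1.259
vertex -1.184 0.45 0.052
vertex -0.697 1.024 -0.666
endloop
endfacet
facet normal 0.469 0.552 -0.690
outer loop
vertex -0.697 1.024 -0.666
vertex -0.496 -0.03 -1.372
vertex -1.163 0.678 -1.259
endloop
endfacet
facet normal -0.469 -0.552 0.689
outer loop
vertex -1.651 0.105 -0.542
vertex -0.517 -0.258 -0.061
vertex -1.184 0.45 0.052
endloop
endfacet
facet normal -0.562 -0.417 -0.714
outer loop
vertex -0.983 -0.604 -0.654
vertex -1.651 0.105 -0.542
vertex -0.496 -0.03 -1.372
endloop
endfacet
facet normal -0.469 -0.551 0.690
outer loop
vertex -0.983 -0.604 -0.654
vertex -0.517 -0.258 -0.061
vertex -1.651 0.105 -0.542
endloop
endfacet
facet normal 0.563 0.416 0.714
outer loop
vertex -1.184 0.45 0.052
vertex -0.517 -0.258 -0.061
vertex -0.697 1.024 -0.666
endloop
endfacet
facet normal 0.470 0.551 -0.689
outer loop
vertex -0.029 0.315 -0.778
vertex -0.496 -0.03 -1.372
vertex -0.697 1.024 -0.666
endloop
endfacet
facet normal 0.562 0.416 0.715
outer loop
vertex -0.697 1.024 -0.666
vertex -0.517 -0.258 -0.061
vertex -0.029 0.315 -0.778
endloop
endfacet
facet normal 0.681 -0.723 -0.116
outer loop
vertex -0.029 0.315 -0.778
vertex -0.983 -0.604 -0.654
vertex -0.496 -0.03 -1.372
endloop
endfacet
facet normal 0.682 -0.723 -0.114
outer loop
vertex -0.517 -0.258 -0.061
vertex -0.983 -0.604 -0.654
vertex -0.029 0.315 -0.778
endloop
endfacet

endsolid


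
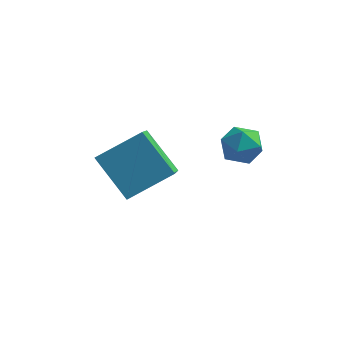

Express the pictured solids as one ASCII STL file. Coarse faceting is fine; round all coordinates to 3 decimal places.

solid 
facet normal -0.763 -0.459 -0.455
outer loop
vertex 0.874 -1.5 0.682
vertex -0.172 -0.806 1.737
vertex 0.662 0.109 -0.587
endloop
endfacet
facet normal 0.638 -0.423 -0.643
outer loop
vertex 1.852 0.826 0.123
vertex 0.874 -1.5 0.682
vertex 0.662 0.109 -0.587
endloop
endfacet
facet normal -0.763 -0.460 -0.455
outer loop
vertex 0.662 0.109 -0.587
vertex -0.172 -0.806 1.737
vertex -0.385 0.803 0.468
endloop
endfacet
facet normal -0.103 0.781 -0.616
outer loop
vertex -0.385 0.803 0.468
vertex 1.852 0.826 0.123
vertex 0.662 0.109 -0.587
endloop
endfacet
facet normal 0.103 -0.781 0.616
outer loop
vertex 0.874 -1.5 0.682
vertex 1.018 -0.089 2.447
vertex -0.172 -0.806 1.737
endloop
endfacet
facet normal 0.638 -0.423 -0.643
outer loop
vertex 2.065 -0.783 1.392
vertex 0.874 -1.5 0.682
vertex 1.852 0.826 0.123
endloop
endfacet
facet normal 0.103 -0.781 0.616
outer loop
vertex 2.065 -0.783 1.392
vertex 1.018 -0.089 2.447
vertex 0.874 -1.5 0.682
endloop
endfacet
facet normal -0.638 0.423 0.643
outer loop
vertex -0.172 -0.806 1.737
vertex 1.018 -0.089 2.447
vertex -0.385 0.803 0.468
endloop
endfacet
facet normal -0.103 0.781 -0.616
outer loop
vertex 0.806 1.52 1.178
vertex 1.852 0.826 0.123
vertex -0.385 0.803 0.468
endloop
endfacet
facet normal -0.638 0.423 0.643
outer loop
vertex -0.385 0.803 0.468
vertex 1.018 -0.089 2.447
vertex 0.806 1.52 1.178
endloop
endfacet
facet normal 0.763 0.459 0.454
outer loop
vertex 0.806 1.52 1.178
vertex 2.065 -0.783 1.392
vertex 1.852 0.826 0.123
endloop
endfacet
facet normal 0.763 0.459 0.455
outer loop
vertex 1.018 -0.089 2.447
vertex 2.065 -0.783 1.392
vertex 0.806 1.52 1.178
endloop
endfacet
facet normal -0.518 0.126 0.846
outer loop
vertex 3.426 0.85 2.291
vertex 3.164 0.211 2.226
vertex 3.756 0.309 2.574
endloop
endfacet
facet normal 0.088 0.503 0.860
outer loop
vertex 3.426 0.85 2.291
vertex 3.756 0.309 2.574
vertex 4.117 0.804 2.247
endloop
endfacet
facet normal 0.082 0.950 0.302
outer loop
vertex 3.426 0.85 2.291
vertex 4.117 0.804 2.247
vertex 3.748 1.011 1.697
endloop
endfacet
facet normal -0.526 0.848 -0.055
outer loop
vertex 3.426 0.85 2.291
vertex 3.748 1.011 1.697
vertex 3.158 0.644 1.684
endloop
endfacet
facet normal -0.898 0.339 0.281
outer loop
vertex 3.426 0.85 2.291
vertex 3.158 0.644 1.684
vertex 3.164 0.211 2.226
endloop
endfacet
facet normal 0.631 0.051 0.774
outer loop
vertex 4.117 0.804 2.247
vertex 3.756 0.309 2.574
vertex 4.282 0.136 2.156
endloop
endfacet
facet normal -0.350 -0.559 0.752
outer loop
vertex 3.756 0.309 2.574
vertex 3.164 0.211 2.226
vertex 3.692 -0.231 2.143
endloop
endfacet
facet normal -0.963 -0.216 -0.162
outer loop
vertex 3.164 0.211 2.226
vertex 3.158 0.644 1.684
vertex 3.323 -0.024 1.593
endloop
endfacet
facet normal -0.362 0.607 -0.707
outer loop
vertex 3.158 0.644 1.684
vertex 3.748 1.011 1.697
vertex 3.684 0.471 1.266
endloop
endfacet
facet normal 0.625 0.770 -0.129
outer loop
vertex 3.748 1.011 1.697
vertex 4.117 0.804 2.247
vertex 4.276 0.569 1.614
endloop
endfacet
facet normal 0.526 -0.848 0.055
outer loop
vertex 4.014 -0.07 1.549
vertex 4.282 0.136 2.156
vertex 3.692 -0.231 2.143
endloop
endfacet
facet normal -0.082 -0.950 -0.302
outer loop
vertex 4.014 -0.07 1.549
vertex 3.692 -0.231 2.143
vertex 3.323 -0.024 1.593
endloop
endfacet
facet normal -0.088 -0.503 -0.860
outer loop
vertex 4.014 -0.07 1.549
vertex 3.323 -0.024 1.593
vertex 3.684 0.471 1.266
endloop
endfacet
facet normal 0.518 -0.126 -0.846
outer loop
vertex 4.014 -0.07 1.549
vertex 3.684 0.471 1.266
vertex 4.276 0.569 1.614
endloop
endfacet
facet normal 0.898 -0.339 -0.281
outer loop
vertex 4.014 -0.07 1.549
vertex 4.276 0.569 1.614
vertex 4.282 0.136 2.156
endloop
endfacet
facet normal 0.362 -0.607 0.707
outer loop
vertex 3.692 -0.231 2.143
vertex 4.282 0.136 2.156
vertex 3.756 0.309 2.574
endloop
endfacet
facet normal -0.625 -0.770 0.129
outer loop
vertex 3.323 -0.024 1.593
vertex 3.692 -0.231 2.143
vertex 3.164 0.211 2.226
endloop
endfacet
facet normal -0.631 -0.051 -0.774
outer loop
vertex 3.684 0.471 1.266
vertex 3.323 -0.024 1.593
vertex 3.158 0.644 1.684
endloop
endfacet
facet normal 0.350 0.559 -0.752
outer loop
vertex 4.276 0.569 1.614
vertex 3.684 0.471 1.266
vertex 3.748 1.011 1.697
endloop
endfacet
facet normal 0.963 0.216 0.162
outer loop
vertex 4.282 0.136 2.156
vertex 4.276 0.569 1.614
vertex 4.117 0.804 2.247
endloop
endfacet

endsolid


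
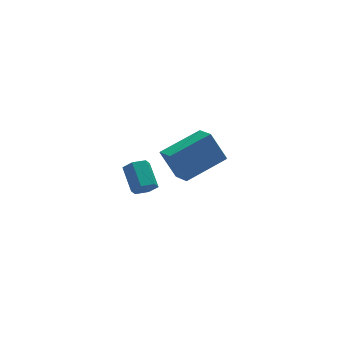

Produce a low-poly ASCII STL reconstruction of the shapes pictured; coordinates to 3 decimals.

solid 
facet normal 0.054 -0.838 -0.543
outer loop
vertex -2.971 -2.762 0.914
vertex -3.288 -2.539 0.538
vertex -2.751 -2.484 0.507
endloop
endfacet
facet normal 0.912 -0.180 0.370
outer loop
vertex -2.971 -2.762 0.914
vertex -2.751 -2.484 0.507
vertex -3.036 -1.764 1.559
endloop
endfacet
facet normal 0.912 -0.180 0.370
outer loop
vertex -3.036 -1.764 1.559
vertex -2.751 -2.484 0.507
vertex -2.816 -1.486 1.152
endloop
endfacet
facet normal -0.056 0.838 0.542
outer loop
vertex -3.036 -1.764 1.559
vertex -2.816 -1.486 1.152
vertex -3.352 -1.541 1.182
endloop
endfacet
facet normal 0.055 -0.839 -0.542
outer loop
vertex -2.751 -2.484 0.507
vertex -3.288 -2.539 0.538
vertex -3.068 -2.261 0.13
endloop
endfacet
facet normal 0.808 0.356 -0.469
outer loop
vertex -2.751 -2.484 0.507
vertex -3.068 -2.261 0.13
vertex -2.816 -1.486 1.152
endloop
endfacet
facet normal 0.809 0.355 -0.468
outer loop
vertex -2.816 -1.486 1.152
vertex -3.068 -2.261 0.13
vertex -3.132 -1.263 0.775
endloop
endfacet
facet normal -0.056 0.838 0.542
outer loop
vertex -2.816 -1.486 1.152
vertex -3.132 -1.263 0.775
vertex -3.352 -1.541 1.182
endloop
endfacet
facet normal 0.055 -0.839 -0.542
outer loop
vertex -3.068 -2.261 0.13
vertex -3.288 -2.539 0.538
vertex -3.604 -2.316 0.161
endloop
endfacet
facet normal -0.103 0.535 -0.838
outer loop
vertex -3.068 -2.261 0.13
vertex -3.604 -2.316 0.161
vertex -3.132 -1.263 0.775
endloop
endfacet
facet normal -0.103 0.535 -0.838
outer loop
vertex -3.132 -1.263 0.775
vertex -3.604 -2.316 0.161
vertex -3.669 -1.318 0.806
endloop
endfacet
facet normal -0.054 0.838 0.543
outer loop
vertex -3.132 -1.263 0.775
vertex -3.669 -1.318 0.806
vertex -3.352 -1.541 1.182
endloop
endfacet
facet normal 0.056 -0.838 -0.542
outer loop
vertex -3.604 -2.316 0.161
vertex -3.288 -2.539 0.538
vertex -3.824 -2.594 0.568
endloop
endfacet
facet normal -0.912 0.180 -0.370
outer loop
vertex -3.604 -2.316 0.161
vertex -3.824 -2.594 0.568
vertex -3.669 -1.318 0.806
endloop
endfacet
facet normal -0.912 0.180 -0.370
outer loop
vertex -3.669 -1.318 0.806
vertex -3.824 -2.594 0.568
vertex -3.889 -1.596 1.213
endloop
endfacet
facet normal -0.054 0.838 0.543
outer loop
vertex -3.669 -1.318 0.806
vertex -3.889 -1.596 1.213
vertex -3.352 -1.541 1.182
endloop
endfacet
facet normal 0.056 -0.838 -0.542
outer loop
vertex -3.824 -2.594 0.568
vertex -3.288 -2.539 0.538
vertex -3.508 -2.817 0.945
endloop
endfacet
facet normal -0.809 -0.355 0.468
outer loop
vertex -3.824 -2.594 0.568
vertex -3.508 -2.817 0.945
vertex -3.889 -1.596 1.213
endloop
endfacet
facet normal -0.808 -0.355 0.470
outer loop
vertex -3.889 -1.596 1.213
vertex -3.508 -2.817 0.945
vertex -3.572 -1.819 1.59
endloop
endfacet
facet normal -0.055 0.839 0.542
outer loop
vertex -3.889 -1.596 1.213
vertex -3.572 -1.819 1.59
vertex -3.352 -1.541 1.182
endloop
endfacet
facet normal 0.054 -0.838 -0.543
outer loop
vertex -3.508 -2.817 0.945
vertex -3.288 -2.539 0.538
vertex -2.971 -2.762 0.914
endloop
endfacet
facet normal 0.103 -0.535 0.838
outer loop
vertex -3.508 -2.817 0.945
vertex -2.971 -2.762 0.914
vertex -3.572 -1.819 1.59
endloop
endfacet
facet normal 0.103 -0.535 0.838
outer loop
vertex -3.572 -1.819 1.59
vertex -2.971 -2.762 0.914
vertex -3.036 -1.764 1.559
endloop
endfacet
facet normal -0.055 0.839 0.542
outer loop
vertex -3.572 -1.819 1.59
vertex -3.036 -1.764 1.559
vertex -3.352 -1.541 1.182
endloop
endfacet
facet normal -0.916 -0.262 -0.304
outer loop
vertex -0.994 2.16 -1.379
vertex -1.145 3.184 -1.806
vertex -0.434 1.704 -2.671
endloop
endfacet
facet normal 0.135 -0.915 0.381
outer loop
vertex 1.425 2.236 -2.054
vertex -0.994 2.16 -1.379
vertex -0.434 1.704 -2.671
endloop
endfacet
facet normal -0.916 -0.262 -0.304
outer loop
vertex -0.434 1.704 -2.671
vertex -1.145 3.184 -1.806
vertex -0.585 2.728 -3.098
endloop
endfacet
facet normal 0.378 -0.308 -0.873
outer loop
vertex -0.585 2.728 -3.098
vertex 1.425 2.236 -2.054
vertex -0.434 1.704 -2.671
endloop
endfacet
facet normal -0.378 0.308 0.873
outer loop
vertex -0.994 2.16 -1.379
vertex 0.714 3.716 -1.189
vertex -1.145 3.184 -1.806
endloop
endfacet
facet normal 0.135 -0.915 0.381
outer loop
vertex 0.865 2.692 -0.762
vertex -0.994 2.16 -1.379
vertex 1.425 2.236 -2.054
endloop
endfacet
facet normal -0.378 0.308 0.873
outer loop
vertex 0.865 2.692 -0.762
vertex 0.714 3.716 -1.189
vertex -0.994 2.16 -1.379
endloop
endfacet
facet normal -0.135 0.915 -0.381
outer loop
vertex -1.145 3.184 -1.806
vertex 0.714 3.716 -1.189
vertex -0.585 2.728 -3.098
endloop
endfacet
facet normal 0.378 -0.308 -0.873
outer loop
vertex 1.274 3.26 -2.481
vertex 1.425 2.236 -2.054
vertex -0.585 2.728 -3.098
endloop
endfacet
facet normal -0.135 0.915 -0.381
outer loop
vertex -0.585 2.728 -3.098
vertex 0.714 3.716 -1.189
vertex 1.274 3.26 -2.481
endloop
endfacet
facet normal 0.916 0.262 0.304
outer loop
vertex 1.274 3.26 -2.481
vertex 0.865 2.692 -0.762
vertex 1.425 2.236 -2.054
endloop
endfacet
facet normal 0.916 0.262 0.304
outer loop
vertex 0.714 3.716 -1.189
vertex 0.865 2.692 -0.762
vertex 1.274 3.26 -2.481
endloop
endfacet

endsolid


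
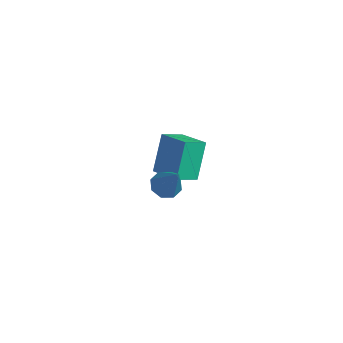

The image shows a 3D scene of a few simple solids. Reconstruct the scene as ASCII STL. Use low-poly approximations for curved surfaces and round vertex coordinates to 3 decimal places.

solid 
facet normal -0.559 0.146 -0.816
outer loop
vertex 1.29 -2.161 0.245
vertex 0.728 -2.058 0.648
vertex 1.227 -1.647 0.38
endloop
endfacet
facet normal 0.955 0.179 -0.235
outer loop
vertex 1.29 -2.161 0.245
vertex 1.227 -1.647 0.38
vertex 1.812 -2.342 2.232
endloop
endfacet
facet normal -0.559 0.146 -0.816
outer loop
vertex 1.227 -1.647 0.38
vertex 0.728 -2.058 0.648
vertex 0.871 -1.373 0.673
endloop
endfacet
facet normal 0.648 0.757 0.079
outer loop
vertex 1.227 -1.647 0.38
vertex 0.871 -1.373 0.673
vertex 1.812 -2.342 2.232
endloop
endfacet
facet normal -0.559 0.147 -0.816
outer loop
vertex 0.871 -1.373 0.673
vertex 0.728 -2.058 0.648
vertex 0.432 -1.5 0.951
endloop
endfacet
facet normal 0.065 0.865 0.498
outer loop
vertex 0.871 -1.373 0.673
vertex 0.432 -1.5 0.951
vertex 1.812 -2.342 2.232
endloop
endfacet
facet normal -0.559 0.147 -0.816
outer loop
vertex 0.432 -1.5 0.951
vertex 0.728 -2.058 0.648
vertex 0.165 -1.954 1.052
endloop
endfacet
facet normal -0.453 0.439 0.776
outer loop
vertex 0.432 -1.5 0.951
vertex 0.165 -1.954 1.052
vertex 1.812 -2.342 2.232
endloop
endfacet
facet normal -0.559 0.146 -0.816
outer loop
vertex 0.165 -1.954 1.052
vertex 0.728 -2.058 0.648
vertex 0.228 -2.469 0.917
endloop
endfacet
facet normal -0.602 -0.271 0.751
outer loop
vertex 0.165 -1.954 1.052
vertex 0.228 -2.469 0.917
vertex 1.812 -2.342 2.232
endloop
endfacet
facet normal -0.559 0.146 -0.816
outer loop
vertex 0.228 -2.469 0.917
vertex 0.728 -2.058 0.648
vertex 0.584 -2.742 0.624
endloop
endfacet
facet normal -0.294 -0.851 0.436
outer loop
vertex 0.228 -2.469 0.917
vertex 0.584 -2.742 0.624
vertex 1.812 -2.342 2.232
endloop
endfacet
facet normal -0.558 0.146 -0.817
outer loop
vertex 0.584 -2.742 0.624
vertex 0.728 -2.058 0.648
vertex 1.024 -2.615 0.346
endloop
endfacet
facet normal 0.288 -0.957 0.018
outer loop
vertex 0.584 -2.742 0.624
vertex 1.024 -2.615 0.346
vertex 1.812 -2.342 2.232
endloop
endfacet
facet normal -0.559 0.146 -0.816
outer loop
vertex 1.024 -2.615 0.346
vertex 0.728 -2.058 0.648
vertex 1.29 -2.161 0.245
endloop
endfacet
facet normal 0.807 -0.531 -0.260
outer loop
vertex 1.024 -2.615 0.346
vertex 1.29 -2.161 0.245
vertex 1.812 -2.342 2.232
endloop
endfacet
facet normal -0.964 0.014 -0.266
outer loop
vertex -5.052 2.999 -2.681
vertex -4.876 4.128 -3.258
vertex -4.574 2.016 -4.462
endloop
endfacet
facet normal -0.138 -0.882 0.450
outer loop
vertex -2.984 1.992 -4.022
vertex -5.052 2.999 -2.681
vertex -4.574 2.016 -4.462
endloop
endfacet
facet normal -0.964 0.014 -0.266
outer loop
vertex -4.574 2.016 -4.462
vertex -4.876 4.128 -3.258
vertex -4.398 3.145 -5.039
endloop
endfacet
facet normal 0.229 -0.471 -0.852
outer loop
vertex -4.398 3.145 -5.039
vertex -2.984 1.992 -4.022
vertex -4.574 2.016 -4.462
endloop
endfacet
facet normal -0.229 0.471 0.852
outer loop
vertex -5.052 2.999 -2.681
vertex -3.286 4.104 -2.818
vertex -4.876 4.128 -3.258
endloop
endfacet
facet normal -0.138 -0.882 0.450
outer loop
vertex -3.462 2.975 -2.241
vertex -5.052 2.999 -2.681
vertex -2.984 1.992 -4.022
endloop
endfacet
facet normal -0.229 0.471 0.852
outer loop
vertex -3.462 2.975 -2.241
vertex -3.286 4.104 -2.818
vertex -5.052 2.999 -2.681
endloop
endfacet
facet normal 0.138 0.882 -0.450
outer loop
vertex -4.876 4.128 -3.258
vertex -3.286 4.104 -2.818
vertex -4.398 3.145 -5.039
endloop
endfacet
facet normal 0.229 -0.471 -0.852
outer loop
vertex -2.808 3.121 -4.599
vertex -2.984 1.992 -4.022
vertex -4.398 3.145 -5.039
endloop
endfacet
facet normal 0.138 0.882 -0.450
outer loop
vertex -4.398 3.145 -5.039
vertex -3.286 4.104 -2.818
vertex -2.808 3.121 -4.599
endloop
endfacet
facet normal 0.964 -0.014 0.266
outer loop
vertex -2.808 3.121 -4.599
vertex -3.462 2.975 -2.241
vertex -2.984 1.992 -4.022
endloop
endfacet
facet normal 0.964 -0.014 0.266
outer loop
vertex -3.286 4.104 -2.818
vertex -3.462 2.975 -2.241
vertex -2.808 3.121 -4.599
endloop
endfacet

endsolid


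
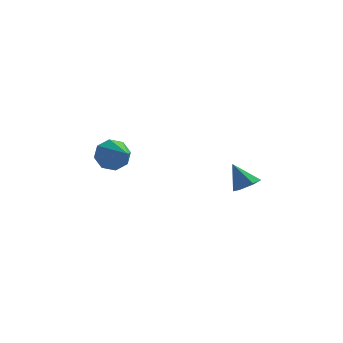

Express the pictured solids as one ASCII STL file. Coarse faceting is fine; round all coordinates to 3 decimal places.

solid 
facet normal -0.432 0.819 -0.378
outer loop
vertex -2.742 1.981 -3.293
vertex -3.376 1.906 -2.732
vertex -2.623 2.3 -2.738
endloop
endfacet
facet normal 0.983 -0.073 -0.169
outer loop
vertex -2.742 1.981 -3.293
vertex -2.623 2.3 -2.738
vertex -2.644 0.514 -2.088
endloop
endfacet
facet normal -0.432 0.819 -0.378
outer loop
vertex -2.623 2.3 -2.738
vertex -3.376 1.906 -2.732
vertex -2.945 2.388 -2.18
endloop
endfacet
facet normal 0.866 0.162 0.474
outer loop
vertex -2.623 2.3 -2.738
vertex -2.945 2.388 -2.18
vertex -2.644 0.514 -2.088
endloop
endfacet
facet normal -0.431 0.819 -0.379
outer loop
vertex -2.945 2.388 -2.18
vertex -3.376 1.906 -2.732
vertex -3.52 2.194 -1.945
endloop
endfacet
facet normal 0.347 0.101 0.932
outer loop
vertex -2.945 2.388 -2.18
vertex -3.52 2.194 -1.945
vertex -2.644 0.514 -2.088
endloop
endfacet
facet normal -0.431 0.819 -0.379
outer loop
vertex -3.52 2.194 -1.945
vertex -3.376 1.906 -2.732
vertex -4.01 1.832 -2.17
endloop
endfacet
facet normal -0.268 -0.220 0.938
outer loop
vertex -3.52 2.194 -1.945
vertex -4.01 1.832 -2.17
vertex -2.644 0.514 -2.088
endloop
endfacet
facet normal -0.431 0.820 -0.378
outer loop
vertex -4.01 1.832 -2.17
vertex -3.376 1.906 -2.732
vertex -4.13 1.513 -2.725
endloop
endfacet
facet normal -0.621 -0.614 0.487
outer loop
vertex -4.01 1.832 -2.17
vertex -4.13 1.513 -2.725
vertex -2.644 0.514 -2.088
endloop
endfacet
facet normal -0.431 0.820 -0.378
outer loop
vertex -4.13 1.513 -2.725
vertex -3.376 1.906 -2.732
vertex -3.808 1.425 -3.283
endloop
endfacet
facet normal -0.504 -0.849 -0.157
outer loop
vertex -4.13 1.513 -2.725
vertex -3.808 1.425 -3.283
vertex -2.644 0.514 -2.088
endloop
endfacet
facet normal -0.430 0.820 -0.379
outer loop
vertex -3.808 1.425 -3.283
vertex -3.376 1.906 -2.732
vertex -3.233 1.618 -3.518
endloop
endfacet
facet normal 0.014 -0.789 -0.615
outer loop
vertex -3.808 1.425 -3.283
vertex -3.233 1.618 -3.518
vertex -2.644 0.514 -2.088
endloop
endfacet
facet normal -0.432 0.819 -0.379
outer loop
vertex -3.233 1.618 -3.518
vertex -3.376 1.906 -2.732
vertex -2.742 1.981 -3.293
endloop
endfacet
facet normal 0.630 -0.467 -0.620
outer loop
vertex -3.233 1.618 -3.518
vertex -2.742 1.981 -3.293
vertex -2.644 0.514 -2.088
endloop
endfacet
facet normal 0.469 -0.276 -0.839
outer loop
vertex 2.802 -1.146 -2.816
vertex 2.238 -1.205 -3.112
vertex 2.548 -0.645 -3.123
endloop
endfacet
facet normal 0.535 0.622 0.572
outer loop
vertex 2.802 -1.146 -2.816
vertex 2.548 -0.645 -3.123
vertex 1.642 -0.855 -2.048
endloop
endfacet
facet normal 0.469 -0.276 -0.839
outer loop
vertex 2.548 -0.645 -3.123
vertex 2.238 -1.205 -3.112
vertex 1.984 -0.704 -3.419
endloop
endfacet
facet normal -0.142 0.987 0.073
outer loop
vertex 2.548 -0.645 -3.123
vertex 1.984 -0.704 -3.419
vertex 1.642 -0.855 -2.048
endloop
endfacet
facet normal 0.470 -0.275 -0.838
outer loop
vertex 1.984 -0.704 -3.419
vertex 2.238 -1.205 -3.112
vertex 1.674 -1.264 -3.409
endloop
endfacet
facet normal -0.864 0.476 -0.163
outer loop
vertex 1.984 -0.704 -3.419
vertex 1.674 -1.264 -3.409
vertex 1.642 -0.855 -2.048
endloop
endfacet
facet normal 0.470 -0.275 -0.838
outer loop
vertex 1.674 -1.264 -3.409
vertex 2.238 -1.205 -3.112
vertex 1.928 -1.765 -3.102
endloop
endfacet
facet normal -0.911 -0.401 0.099
outer loop
vertex 1.674 -1.264 -3.409
vertex 1.928 -1.765 -3.102
vertex 1.642 -0.855 -2.048
endloop
endfacet
facet normal 0.470 -0.275 -0.838
outer loop
vertex 1.928 -1.765 -3.102
vertex 2.238 -1.205 -3.112
vertex 2.492 -1.706 -2.805
endloop
endfacet
facet normal -0.235 -0.766 0.598
outer loop
vertex 1.928 -1.765 -3.102
vertex 2.492 -1.706 -2.805
vertex 1.642 -0.855 -2.048
endloop
endfacet
facet normal 0.469 -0.276 -0.839
outer loop
vertex 2.492 -1.706 -2.805
vertex 2.238 -1.205 -3.112
vertex 2.802 -1.146 -2.816
endloop
endfacet
facet normal 0.489 -0.254 0.835
outer loop
vertex 2.492 -1.706 -2.805
vertex 2.802 -1.146 -2.816
vertex 1.642 -0.855 -2.048
endloop
endfacet

endsolid


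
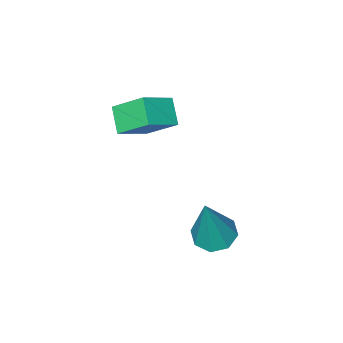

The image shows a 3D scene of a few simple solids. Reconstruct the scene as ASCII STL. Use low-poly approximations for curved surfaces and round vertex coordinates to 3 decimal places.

solid 
facet normal -0.844 0.042 -0.535
outer loop
vertex 1.014 -3.234 3.477
vertex 0.568 -2.399 4.247
vertex 1.371 -2.571 2.966
endloop
endfacet
facet normal 0.366 -0.684 -0.631
outer loop
vertex 2.392 -2.621 3.613
vertex 1.014 -3.234 3.477
vertex 1.371 -2.571 2.966
endloop
endfacet
facet normal -0.844 0.041 -0.535
outer loop
vertex 1.371 -2.571 2.966
vertex 0.568 -2.399 4.247
vertex 0.924 -1.736 3.736
endloop
endfacet
facet normal 0.392 0.728 -0.562
outer loop
vertex 0.924 -1.736 3.736
vertex 2.392 -2.621 3.613
vertex 1.371 -2.571 2.966
endloop
endfacet
facet normal -0.392 -0.728 0.562
outer loop
vertex 1.014 -3.234 3.477
vertex 1.589 -2.449 4.894
vertex 0.568 -2.399 4.247
endloop
endfacet
facet normal 0.366 -0.683 -0.631
outer loop
vertex 2.036 -3.284 4.124
vertex 1.014 -3.234 3.477
vertex 2.392 -2.621 3.613
endloop
endfacet
facet normal -0.392 -0.728 0.562
outer loop
vertex 2.036 -3.284 4.124
vertex 1.589 -2.449 4.894
vertex 1.014 -3.234 3.477
endloop
endfacet
facet normal -0.367 0.683 0.631
outer loop
vertex 0.568 -2.399 4.247
vertex 1.589 -2.449 4.894
vertex 0.924 -1.736 3.736
endloop
endfacet
facet normal 0.392 0.728 -0.563
outer loop
vertex 1.946 -1.786 4.383
vertex 2.392 -2.621 3.613
vertex 0.924 -1.736 3.736
endloop
endfacet
facet normal -0.366 0.684 0.631
outer loop
vertex 0.924 -1.736 3.736
vertex 1.589 -2.449 4.894
vertex 1.946 -1.786 4.383
endloop
endfacet
facet normal 0.844 -0.042 0.534
outer loop
vertex 1.946 -1.786 4.383
vertex 2.036 -3.284 4.124
vertex 2.392 -2.621 3.613
endloop
endfacet
facet normal 0.844 -0.042 0.535
outer loop
vertex 1.589 -2.449 4.894
vertex 2.036 -3.284 4.124
vertex 1.946 -1.786 4.383
endloop
endfacet
facet normal -0.291 -0.127 -0.948
outer loop
vertex 1.948 0.147 0.235
vertex 1.301 0.246 0.42
vertex 1.808 0.648 0.211
endloop
endfacet
facet normal 0.963 0.268 -0.032
outer loop
vertex 1.948 0.147 0.235
vertex 1.808 0.648 0.211
vertex 1.919 0.514 2.44
endloop
endfacet
facet normal -0.291 -0.126 -0.948
outer loop
vertex 1.808 0.648 0.211
vertex 1.301 0.246 0.42
vertex 1.371 0.913 0.31
endloop
endfacet
facet normal 0.523 0.852 0.025
outer loop
vertex 1.808 0.648 0.211
vertex 1.371 0.913 0.31
vertex 1.919 0.514 2.44
endloop
endfacet
facet normal -0.288 -0.126 -0.949
outer loop
vertex 1.371 0.913 0.31
vertex 1.301 0.246 0.42
vertex 0.893 0.787 0.472
endloop
endfacet
facet normal -0.176 0.958 0.225
outer loop
vertex 1.371 0.913 0.31
vertex 0.893 0.787 0.472
vertex 1.919 0.514 2.44
endloop
endfacet
facet normal -0.289 -0.127 -0.949
outer loop
vertex 0.893 0.787 0.472
vertex 1.301 0.246 0.42
vertex 0.654 0.344 0.604
endloop
endfacet
facet normal -0.723 0.524 0.450
outer loop
vertex 0.893 0.787 0.472
vertex 0.654 0.344 0.604
vertex 1.919 0.514 2.44
endloop
endfacet
facet normal -0.289 -0.126 -0.949
outer loop
vertex 0.654 0.344 0.604
vertex 1.301 0.246 0.42
vertex 0.794 -0.156 0.628
endloop
endfacet
facet normal -0.799 -0.196 0.569
outer loop
vertex 0.654 0.344 0.604
vertex 0.794 -0.156 0.628
vertex 1.919 0.514 2.44
endloop
endfacet
facet normal -0.289 -0.126 -0.949
outer loop
vertex 0.794 -0.156 0.628
vertex 1.301 0.246 0.42
vertex 1.231 -0.422 0.53
endloop
endfacet
facet normal -0.360 -0.780 0.512
outer loop
vertex 0.794 -0.156 0.628
vertex 1.231 -0.422 0.53
vertex 1.919 0.514 2.44
endloop
endfacet
facet normal -0.290 -0.126 -0.949
outer loop
vertex 1.231 -0.422 0.53
vertex 1.301 0.246 0.42
vertex 1.709 -0.296 0.367
endloop
endfacet
facet normal 0.340 -0.887 0.312
outer loop
vertex 1.231 -0.422 0.53
vertex 1.709 -0.296 0.367
vertex 1.919 0.514 2.44
endloop
endfacet
facet normal -0.290 -0.126 -0.949
outer loop
vertex 1.709 -0.296 0.367
vertex 1.301 0.246 0.42
vertex 1.948 0.147 0.235
endloop
endfacet
facet normal 0.887 -0.453 0.087
outer loop
vertex 1.709 -0.296 0.367
vertex 1.948 0.147 0.235
vertex 1.919 0.514 2.44
endloop
endfacet

endsolid


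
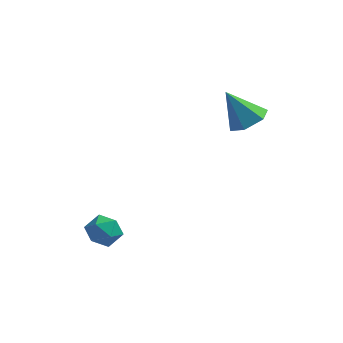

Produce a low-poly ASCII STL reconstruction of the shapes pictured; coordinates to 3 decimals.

solid 
facet normal 0.245 0.643 0.726
outer loop
vertex -1.505 -1.549 -3.811
vertex -2.174 -1.887 -3.286
vertex -1.335 -2.25 -3.247
endloop
endfacet
facet normal 0.816 0.469 0.337
outer loop
vertex -1.505 -1.549 -3.811
vertex -1.335 -2.25 -3.247
vertex -0.987 -2.248 -4.093
endloop
endfacet
facet normal 0.683 0.645 -0.342
outer loop
vertex -1.505 -1.549 -3.811
vertex -0.987 -2.248 -4.093
vertex -1.611 -1.885 -4.655
endloop
endfacet
facet normal 0.028 0.927 -0.373
outer loop
vertex -1.505 -1.549 -3.811
vertex -1.611 -1.885 -4.655
vertex -2.344 -1.662 -4.156
endloop
endfacet
facet normal -0.243 0.927 0.287
outer loop
vertex -1.505 -1.549 -3.811
vertex -2.344 -1.662 -4.156
vertex -2.174 -1.887 -3.286
endloop
endfacet
facet normal 0.898 -0.240 0.369
outer loop
vertex -0.987 -2.248 -4.093
vertex -1.335 -2.25 -3.247
vertex -1.336 -3.018 -3.744
endloop
endfacet
facet normal -0.028 0.042 0.999
outer loop
vertex -1.335 -2.25 -3.247
vertex -2.174 -1.887 -3.286
vertex -2.069 -2.795 -3.245
endloop
endfacet
facet normal -0.816 0.501 0.289
outer loop
vertex -2.174 -1.887 -3.286
vertex -2.344 -1.662 -4.156
vertex -2.693 -2.432 -3.807
endloop
endfacet
facet normal -0.376 0.504 -0.778
outer loop
vertex -2.344 -1.662 -4.156
vertex -1.611 -1.885 -4.655
vertex -2.345 -2.43 -4.653
endloop
endfacet
facet normal 0.683 0.046 -0.729
outer loop
vertex -1.611 -1.885 -4.655
vertex -0.987 -2.248 -4.093
vertex -1.506 -2.793 -4.614
endloop
endfacet
facet normal -0.028 -0.927 0.373
outer loop
vertex -2.175 -3.131 -4.089
vertex -1.336 -3.018 -3.744
vertex -2.069 -2.795 -3.245
endloop
endfacet
facet normal -0.683 -0.645 0.342
outer loop
vertex -2.175 -3.131 -4.089
vertex -2.069 -2.795 -3.245
vertex -2.693 -2.432 -3.807
endloop
endfacet
facet normal -0.816 -0.469 -0.337
outer loop
vertex -2.175 -3.131 -4.089
vertex -2.693 -2.432 -3.807
vertex -2.345 -2.43 -4.653
endloop
endfacet
facet normal -0.245 -0.643 -0.726
outer loop
vertex -2.175 -3.131 -4.089
vertex -2.345 -2.43 -4.653
vertex -1.506 -2.793 -4.614
endloop
endfacet
facet normal 0.243 -0.927 -0.287
outer loop
vertex -2.175 -3.131 -4.089
vertex -1.506 -2.793 -4.614
vertex -1.336 -3.018 -3.744
endloop
endfacet
facet normal 0.376 -0.504 0.778
outer loop
vertex -2.069 -2.795 -3.245
vertex -1.336 -3.018 -3.744
vertex -1.335 -2.25 -3.247
endloop
endfacet
facet normal -0.683 -0.046 0.729
outer loop
vertex -2.693 -2.432 -3.807
vertex -2.069 -2.795 -3.245
vertex -2.174 -1.887 -3.286
endloop
endfacet
facet normal -0.898 0.240 -0.369
outer loop
vertex -2.345 -2.43 -4.653
vertex -2.693 -2.432 -3.807
vertex -2.344 -1.662 -4.156
endloop
endfacet
facet normal 0.028 -0.042 -0.999
outer loop
vertex -1.506 -2.793 -4.614
vertex -2.345 -2.43 -4.653
vertex -1.611 -1.885 -4.655
endloop
endfacet
facet normal 0.816 -0.501 -0.289
outer loop
vertex -1.336 -3.018 -3.744
vertex -1.506 -2.793 -4.614
vertex -0.987 -2.248 -4.093
endloop
endfacet
facet normal 0.553 -0.037 -0.832
outer loop
vertex 4.224 1.812 1.501
vertex 3.499 2.284 0.998
vertex 4.218 2.811 1.453
endloop
endfacet
facet normal 0.537 0.044 0.842
outer loop
vertex 4.224 1.812 1.501
vertex 4.218 2.811 1.453
vertex 2.421 2.356 2.622
endloop
endfacet
facet normal 0.553 -0.036 -0.832
outer loop
vertex 4.218 2.811 1.453
vertex 3.499 2.284 0.998
vertex 3.494 3.283 0.951
endloop
endfacet
facet normal 0.152 0.820 0.552
outer loop
vertex 4.218 2.811 1.453
vertex 3.494 3.283 0.951
vertex 2.421 2.356 2.622
endloop
endfacet
facet normal 0.553 -0.036 -0.832
outer loop
vertex 3.494 3.283 0.951
vertex 3.499 2.284 0.998
vertex 2.775 2.757 0.496
endloop
endfacet
facet normal -0.609 0.791 0.048
outer loop
vertex 3.494 3.283 0.951
vertex 2.775 2.757 0.496
vertex 2.421 2.356 2.622
endloop
endfacet
facet normal 0.553 -0.037 -0.832
outer loop
vertex 2.775 2.757 0.496
vertex 3.499 2.284 0.998
vertex 2.781 1.758 0.544
endloop
endfacet
facet normal -0.986 -0.014 -0.167
outer loop
vertex 2.775 2.757 0.496
vertex 2.781 1.758 0.544
vertex 2.421 2.356 2.622
endloop
endfacet
facet normal 0.553 -0.037 -0.832
outer loop
vertex 2.781 1.758 0.544
vertex 3.499 2.284 0.998
vertex 3.505 1.285 1.046
endloop
endfacet
facet normal -0.601 -0.790 0.123
outer loop
vertex 2.781 1.758 0.544
vertex 3.505 1.285 1.046
vertex 2.421 2.356 2.622
endloop
endfacet
facet normal 0.553 -0.037 -0.832
outer loop
vertex 3.505 1.285 1.046
vertex 3.499 2.284 0.998
vertex 4.224 1.812 1.501
endloop
endfacet
facet normal 0.161 -0.761 0.628
outer loop
vertex 3.505 1.285 1.046
vertex 4.224 1.812 1.501
vertex 2.421 2.356 2.622
endloop
endfacet

endsolid


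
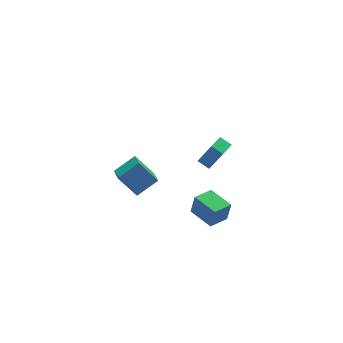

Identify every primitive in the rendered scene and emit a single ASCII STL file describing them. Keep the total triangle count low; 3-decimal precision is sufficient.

solid 
facet normal -0.521 0.382 0.763
outer loop
vertex -3.41 -3.074 4.116
vertex -3.229 -1.987 3.696
vertex -4.569 -3.169 3.372
endloop
endfacet
facet normal -0.153 -0.922 0.356
outer loop
vertex -3.771 -3.753 2.204
vertex -3.41 -3.074 4.116
vertex -4.569 -3.169 3.372
endloop
endfacet
facet normal -0.522 0.382 0.763
outer loop
vertex -4.569 -3.169 3.372
vertex -3.229 -1.987 3.696
vertex -4.388 -2.082 2.951
endloop
endfacet
facet normal -0.839 -0.069 -0.539
outer loop
vertex -4.388 -2.082 2.951
vertex -3.771 -3.753 2.204
vertex -4.569 -3.169 3.372
endloop
endfacet
facet normal 0.839 0.069 0.539
outer loop
vertex -3.41 -3.074 4.116
vertex -2.431 -2.571 2.528
vertex -3.229 -1.987 3.696
endloop
endfacet
facet normal -0.153 -0.922 0.356
outer loop
vertex -2.612 -3.658 2.949
vertex -3.41 -3.074 4.116
vertex -3.771 -3.753 2.204
endloop
endfacet
facet normal 0.839 0.069 0.539
outer loop
vertex -2.612 -3.658 2.949
vertex -2.431 -2.571 2.528
vertex -3.41 -3.074 4.116
endloop
endfacet
facet normal 0.153 0.922 -0.356
outer loop
vertex -3.229 -1.987 3.696
vertex -2.431 -2.571 2.528
vertex -4.388 -2.082 2.951
endloop
endfacet
facet normal -0.839 -0.069 -0.539
outer loop
vertex -3.59 -2.666 1.784
vertex -3.771 -3.753 2.204
vertex -4.388 -2.082 2.951
endloop
endfacet
facet normal 0.153 0.922 -0.356
outer loop
vertex -4.388 -2.082 2.951
vertex -2.431 -2.571 2.528
vertex -3.59 -2.666 1.784
endloop
endfacet
facet normal 0.522 -0.382 -0.763
outer loop
vertex -3.59 -2.666 1.784
vertex -2.612 -3.658 2.949
vertex -3.771 -3.753 2.204
endloop
endfacet
facet normal 0.521 -0.382 -0.763
outer loop
vertex -2.431 -2.571 2.528
vertex -2.612 -3.658 2.949
vertex -3.59 -2.666 1.784
endloop
endfacet
facet normal -0.572 0.689 0.445
outer loop
vertex 3.043 3.117 -1.872
vertex 3.851 3.83 -1.937
vertex 2.445 3.648 -3.462
endloop
endfacet
facet normal -0.748 -0.661 0.061
outer loop
vertex 2.909 3.09 -3.823
vertex 3.043 3.117 -1.872
vertex 2.445 3.648 -3.462
endloop
endfacet
facet normal -0.572 0.690 0.445
outer loop
vertex 2.445 3.648 -3.462
vertex 3.851 3.83 -1.937
vertex 3.254 4.361 -3.528
endloop
endfacet
facet normal -0.336 0.299 -0.893
outer loop
vertex 3.254 4.361 -3.528
vertex 2.909 3.09 -3.823
vertex 2.445 3.648 -3.462
endloop
endfacet
facet normal 0.336 -0.299 0.893
outer loop
vertex 3.043 3.117 -1.872
vertex 4.315 3.272 -2.298
vertex 3.851 3.83 -1.937
endloop
endfacet
facet normal -0.749 -0.660 0.061
outer loop
vertex 3.506 2.559 -2.232
vertex 3.043 3.117 -1.872
vertex 2.909 3.09 -3.823
endloop
endfacet
facet normal 0.336 -0.298 0.894
outer loop
vertex 3.506 2.559 -2.232
vertex 4.315 3.272 -2.298
vertex 3.043 3.117 -1.872
endloop
endfacet
facet normal 0.748 0.661 -0.060
outer loop
vertex 3.851 3.83 -1.937
vertex 4.315 3.272 -2.298
vertex 3.254 4.361 -3.528
endloop
endfacet
facet normal -0.335 0.298 -0.894
outer loop
vertex 3.717 3.803 -3.888
vertex 2.909 3.09 -3.823
vertex 3.254 4.361 -3.528
endloop
endfacet
facet normal 0.748 0.660 -0.061
outer loop
vertex 3.254 4.361 -3.528
vertex 4.315 3.272 -2.298
vertex 3.717 3.803 -3.888
endloop
endfacet
facet normal 0.572 -0.689 -0.445
outer loop
vertex 3.717 3.803 -3.888
vertex 3.506 2.559 -2.232
vertex 2.909 3.09 -3.823
endloop
endfacet
facet normal 0.571 -0.689 -0.445
outer loop
vertex 4.315 3.272 -2.298
vertex 3.506 2.559 -2.232
vertex 3.717 3.803 -3.888
endloop
endfacet
facet normal -0.920 -0.369 0.131
outer loop
vertex 1.42 -1.42 -3.158
vertex 0.853 0.055 -2.98
vertex 1.215 -1.349 -4.399
endloop
endfacet
facet normal 0.356 -0.928 -0.112
outer loop
vertex 2.347 -0.895 -4.56
vertex 1.42 -1.42 -3.158
vertex 1.215 -1.349 -4.399
endloop
endfacet
facet normal -0.920 -0.369 0.131
outer loop
vertex 1.215 -1.349 -4.399
vertex 0.853 0.055 -2.98
vertex 0.648 0.126 -4.221
endloop
endfacet
facet normal -0.163 0.056 -0.985
outer loop
vertex 0.648 0.126 -4.221
vertex 2.347 -0.895 -4.56
vertex 1.215 -1.349 -4.399
endloop
endfacet
facet normal 0.163 -0.056 0.985
outer loop
vertex 1.42 -1.42 -3.158
vertex 1.985 0.509 -3.141
vertex 0.853 0.055 -2.98
endloop
endfacet
facet normal 0.356 -0.928 -0.112
outer loop
vertex 2.552 -0.966 -3.319
vertex 1.42 -1.42 -3.158
vertex 2.347 -0.895 -4.56
endloop
endfacet
facet normal 0.163 -0.056 0.985
outer loop
vertex 2.552 -0.966 -3.319
vertex 1.985 0.509 -3.141
vertex 1.42 -1.42 -3.158
endloop
endfacet
facet normal -0.356 0.928 0.112
outer loop
vertex 0.853 0.055 -2.98
vertex 1.985 0.509 -3.141
vertex 0.648 0.126 -4.221
endloop
endfacet
facet normal -0.163 0.056 -0.985
outer loop
vertex 1.78 0.58 -4.382
vertex 2.347 -0.895 -4.56
vertex 0.648 0.126 -4.221
endloop
endfacet
facet normal -0.356 0.928 0.112
outer loop
vertex 0.648 0.126 -4.221
vertex 1.985 0.509 -3.141
vertex 1.78 0.58 -4.382
endloop
endfacet
facet normal 0.920 0.369 -0.131
outer loop
vertex 1.78 0.58 -4.382
vertex 2.552 -0.966 -3.319
vertex 2.347 -0.895 -4.56
endloop
endfacet
facet normal 0.920 0.369 -0.131
outer loop
vertex 1.985 0.509 -3.141
vertex 2.552 -0.966 -3.319
vertex 1.78 0.58 -4.382
endloop
endfacet

endsolid
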